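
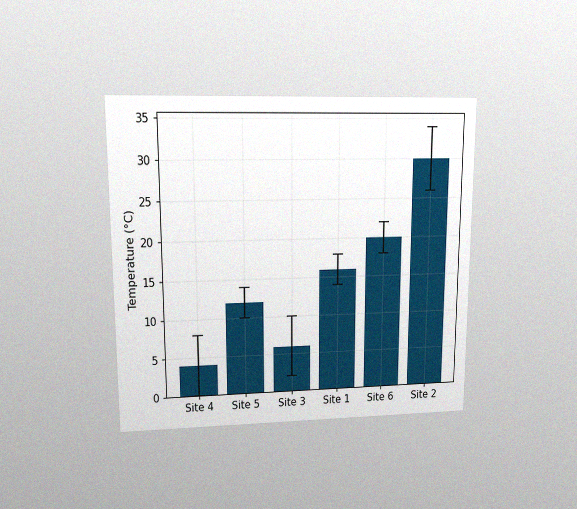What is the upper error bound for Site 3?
The chart is viewed at a slight angle, with some photo noise. The Site 3 bar's upper whisker reaches 10°C.

10°C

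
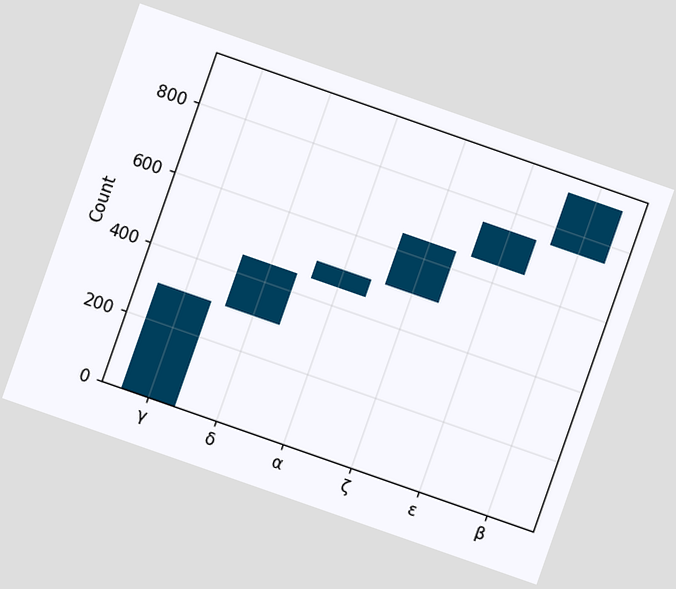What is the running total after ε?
750

The chart is tilted about 19° clockwise. After ε the running total reaches 750.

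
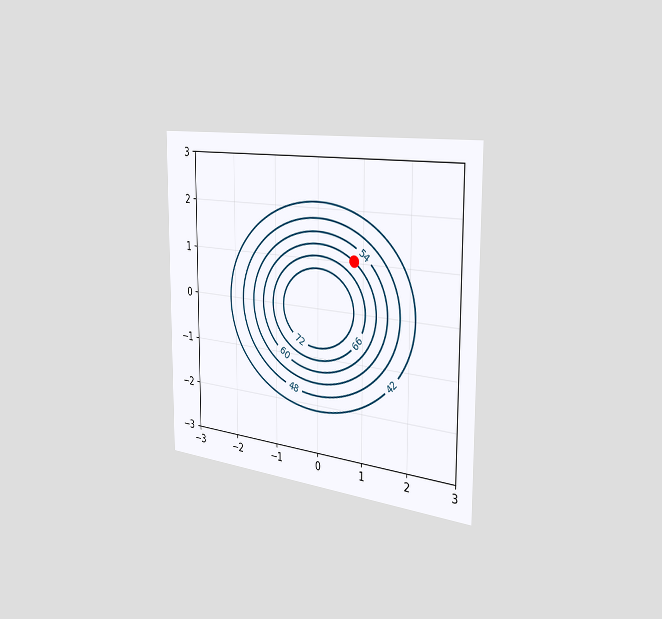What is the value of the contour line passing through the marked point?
60

The chart is viewed slightly from the right. The marked point sits on the contour labelled 60.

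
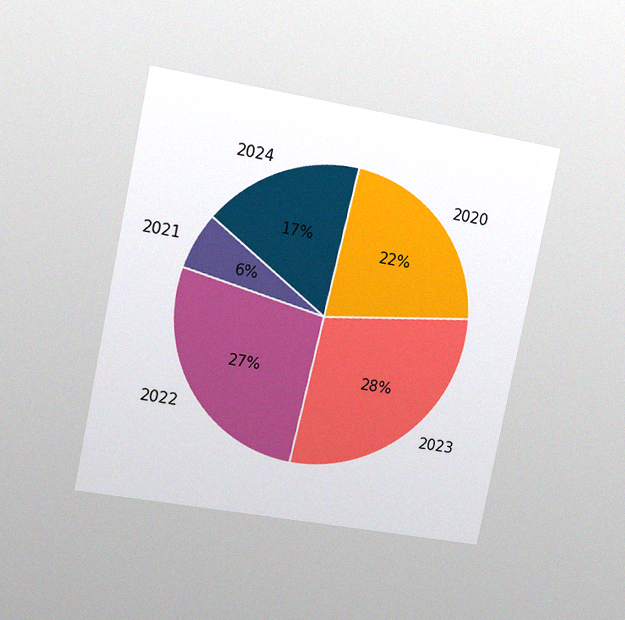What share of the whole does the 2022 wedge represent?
The chart is tilted about 11° clockwise and viewed slightly from the left, with some photo noise. The 2022 slice takes up 27% of the pie.

27%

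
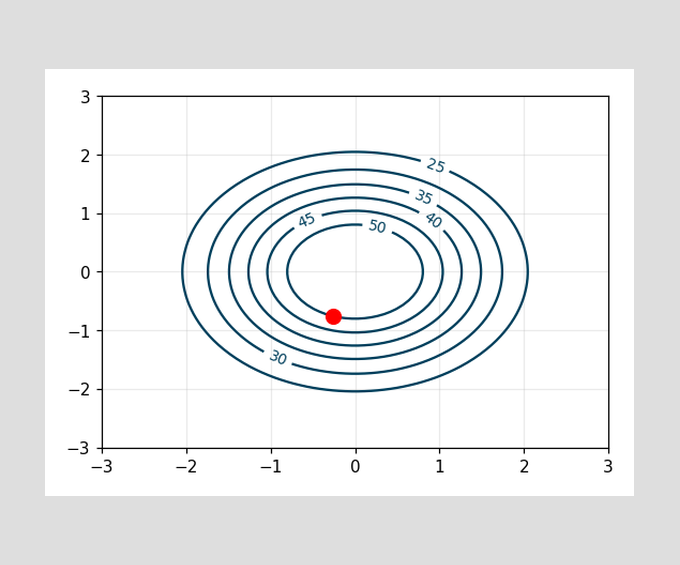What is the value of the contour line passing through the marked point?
The marked point sits on the contour labelled 50.

50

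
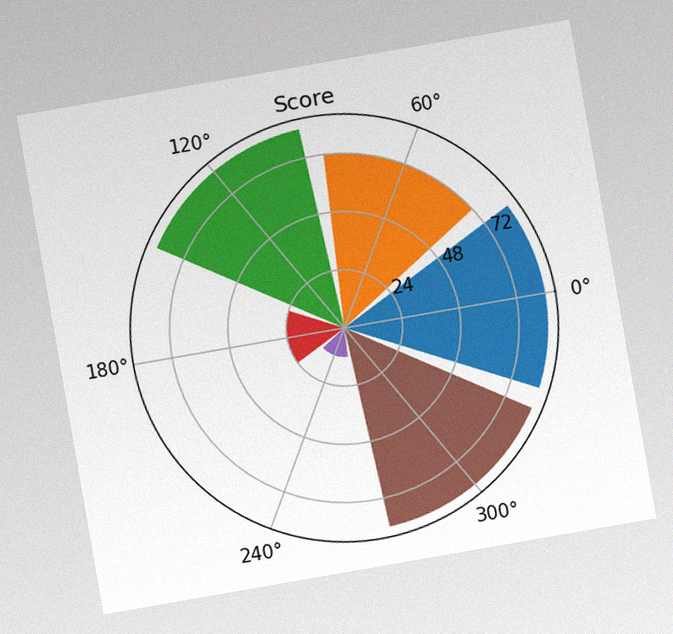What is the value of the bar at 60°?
The chart is tilted about 10° counter-clockwise, with some photo noise. The bar at 60° reaches 72 on the radial axis.

72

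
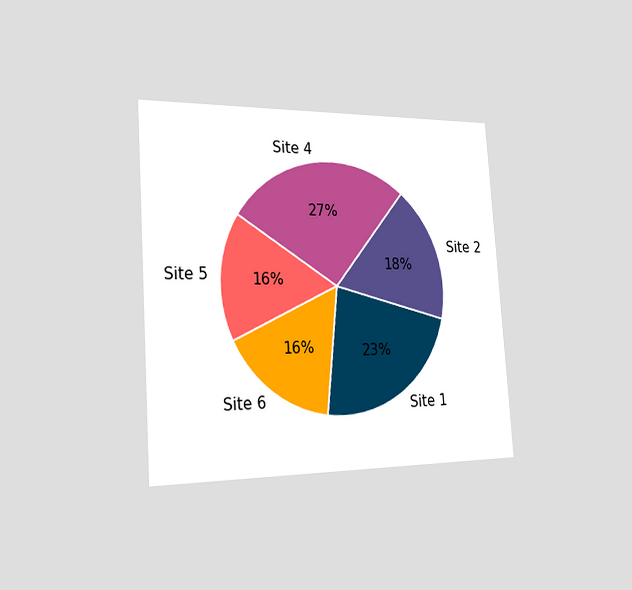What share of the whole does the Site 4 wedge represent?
27%

The chart is tilted about 4° counter-clockwise and viewed slightly from the left. The Site 4 slice takes up 27% of the pie.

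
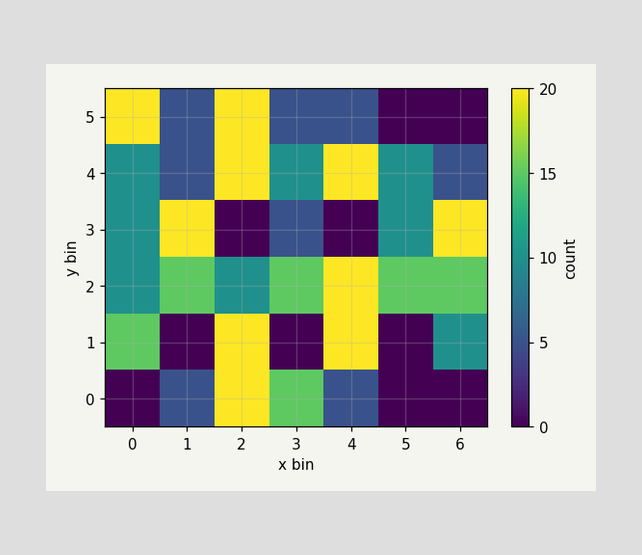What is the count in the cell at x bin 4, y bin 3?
Matching the cell (4, 3) against the colorbar gives 0.

0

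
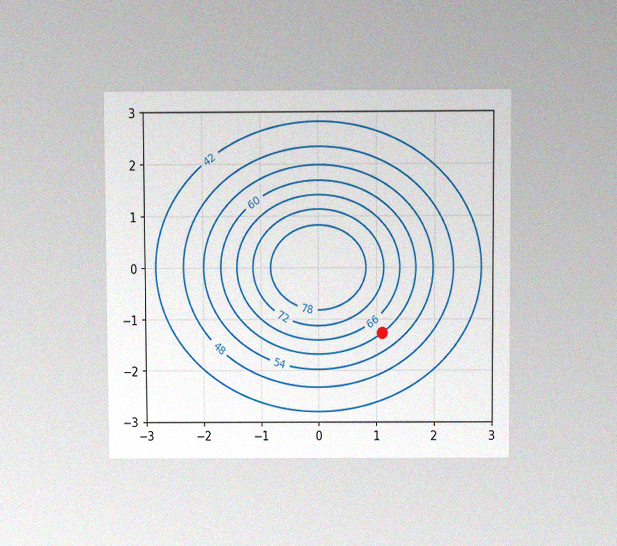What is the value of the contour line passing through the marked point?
The chart is viewed slightly from above, with some photo noise. The marked point sits on the contour labelled 60.

60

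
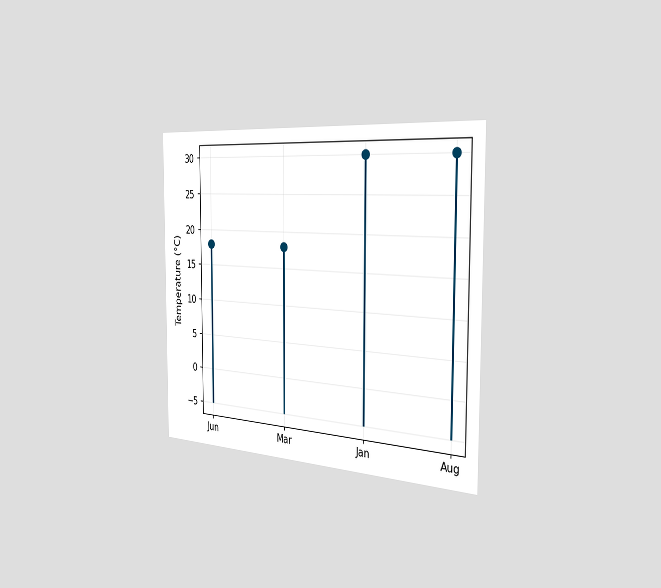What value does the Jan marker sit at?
30°C

The chart is viewed slightly from the right. The Jan marker sits at 30°C.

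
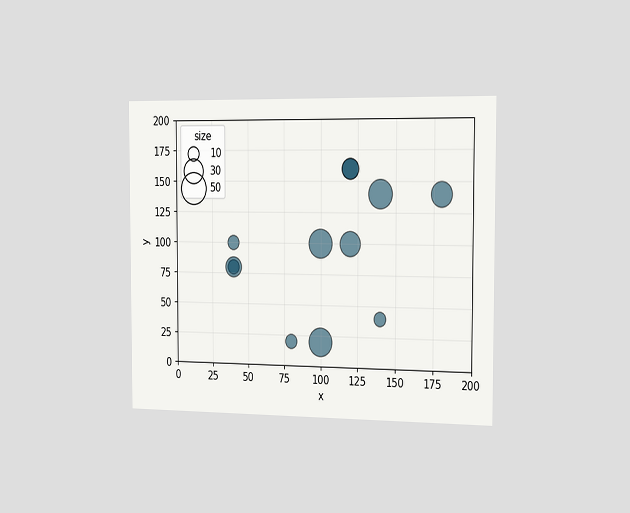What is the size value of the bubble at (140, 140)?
The chart is viewed slightly from the right. Matching the bubble at (140, 140) against the size legend gives 40.

40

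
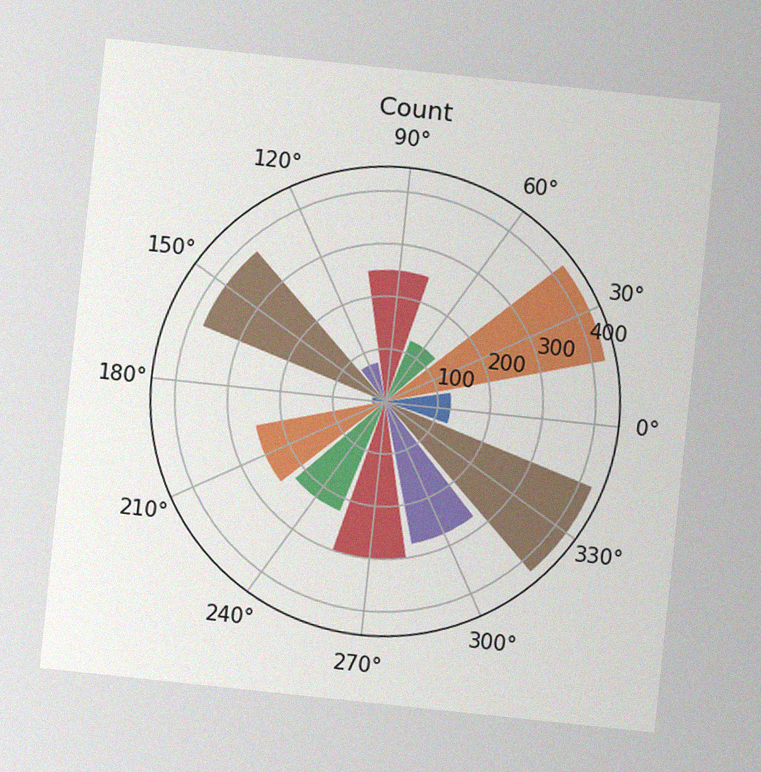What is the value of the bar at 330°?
The chart is tilted about 6° clockwise, with some photo noise. The bar at 330° reaches 425 on the radial axis.

425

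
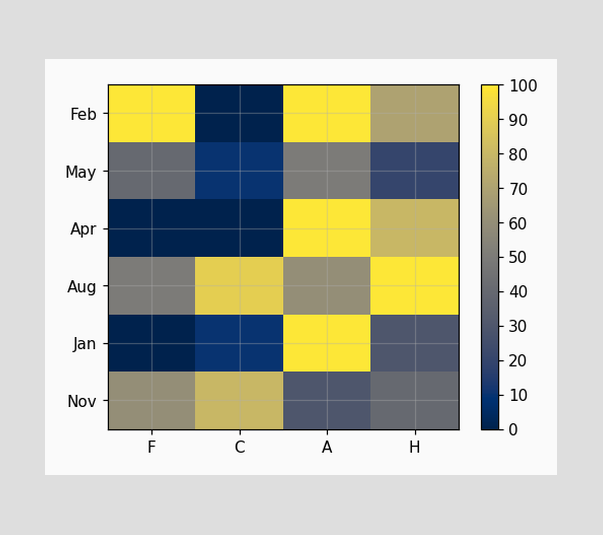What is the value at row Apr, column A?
100

Matching cell (Apr, A) against the colorbar gives 100.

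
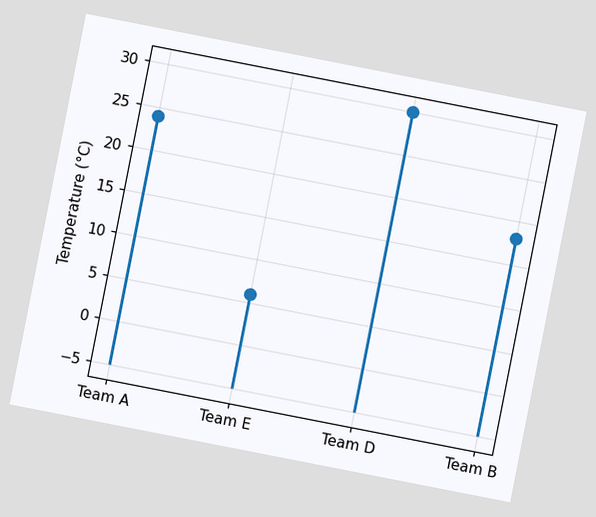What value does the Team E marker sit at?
6°C

The chart is tilted about 11° clockwise. The Team E marker sits at 6°C.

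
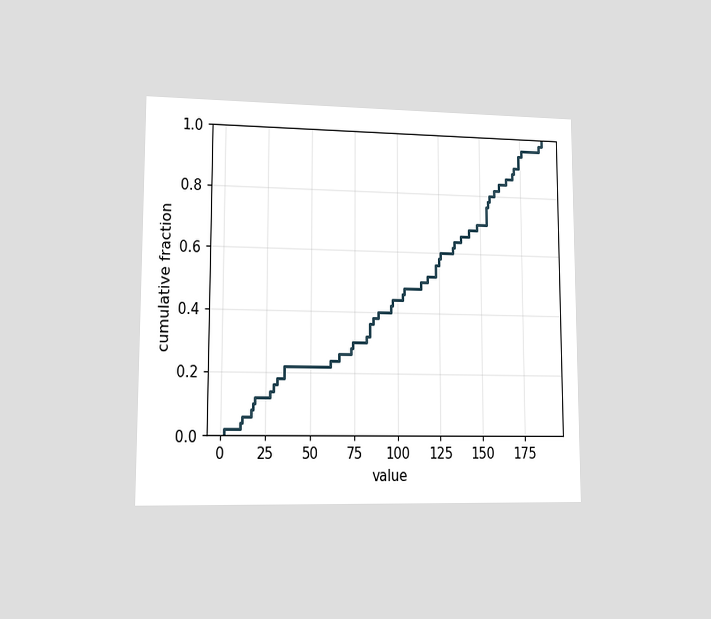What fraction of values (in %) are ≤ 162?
The chart is viewed at a slight angle. At x=162 the ECDF step is at 84%.

84%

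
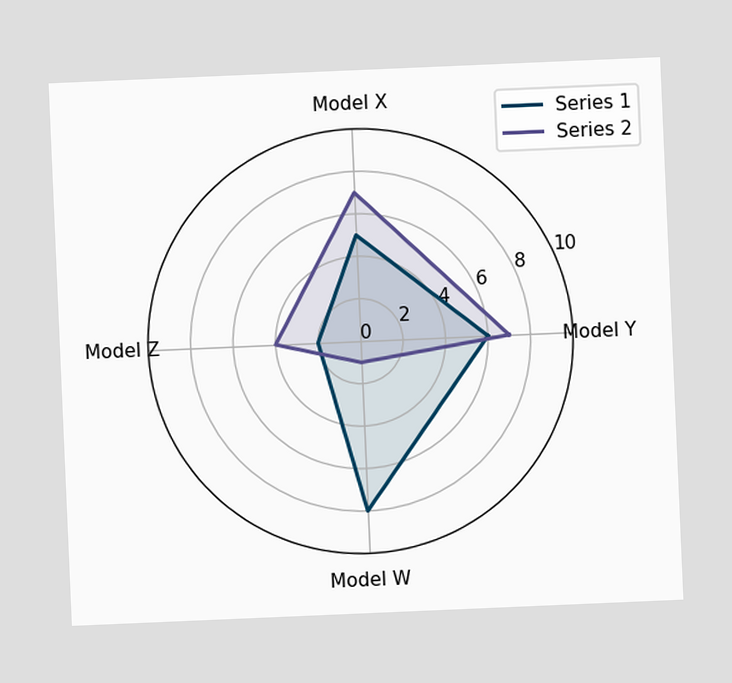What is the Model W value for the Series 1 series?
8

The chart is tilted about 2° counter-clockwise. On the Model W axis, Series 1 reaches 8.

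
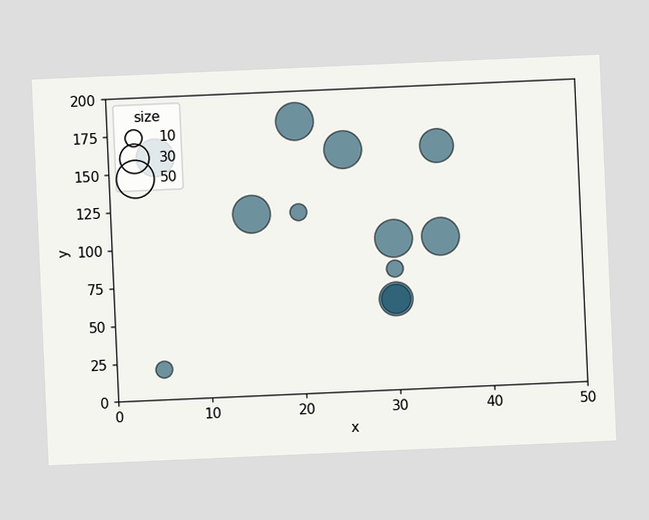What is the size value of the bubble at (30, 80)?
The chart is tilted about 3° counter-clockwise. Matching the bubble at (30, 80) against the size legend gives 10.

10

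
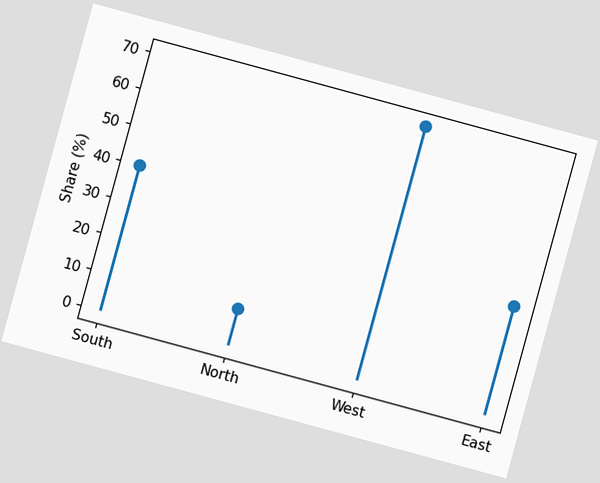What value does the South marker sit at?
The chart is tilted about 15° clockwise. The South marker sits at 40%.

40%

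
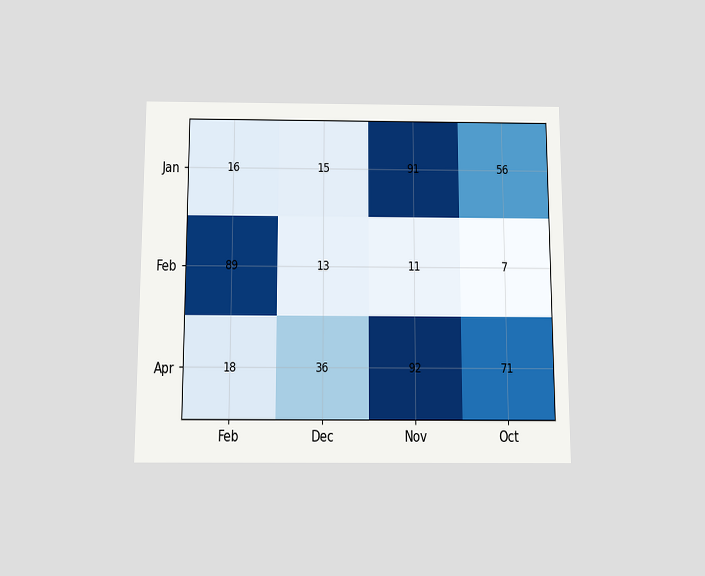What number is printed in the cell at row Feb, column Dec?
The chart is viewed slightly from below. The (Feb, Dec) cell reads 13.

13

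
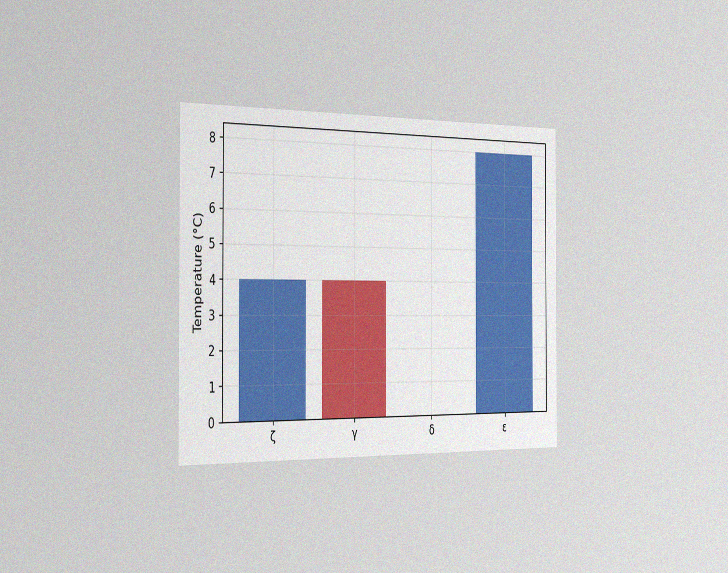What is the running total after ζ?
The chart is viewed slightly from the left, with some photo noise. After ζ the running total reaches 4°C.

4°C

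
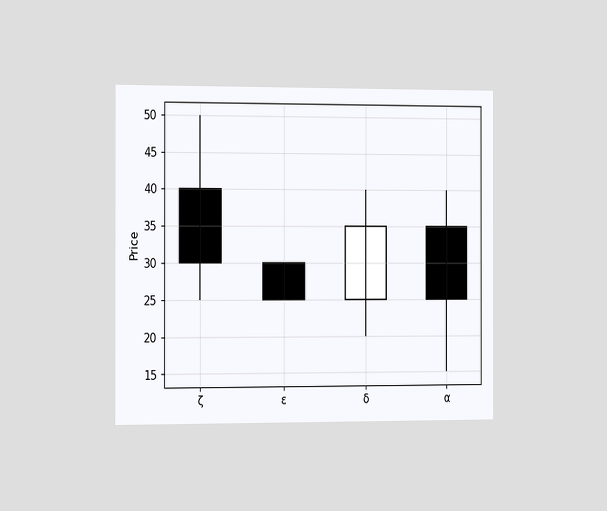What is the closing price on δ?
The chart is viewed slightly from the left. The δ candle closes at 35.

35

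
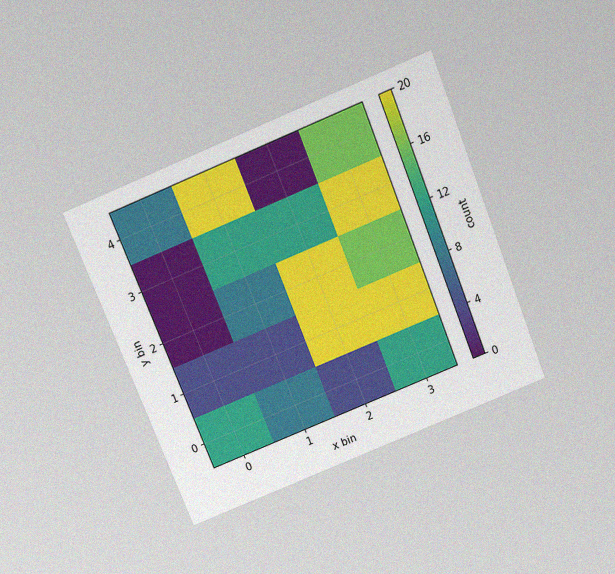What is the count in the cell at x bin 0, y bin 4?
The chart is tilted about 22° counter-clockwise and viewed slightly from above, with some photo noise. Matching the cell (0, 4) against the colorbar gives 8.

8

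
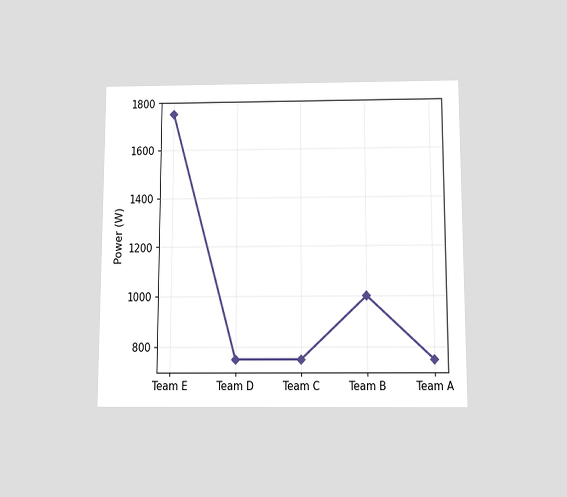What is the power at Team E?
The chart is viewed slightly from below. At Team E, the line is at 1750W.

1750W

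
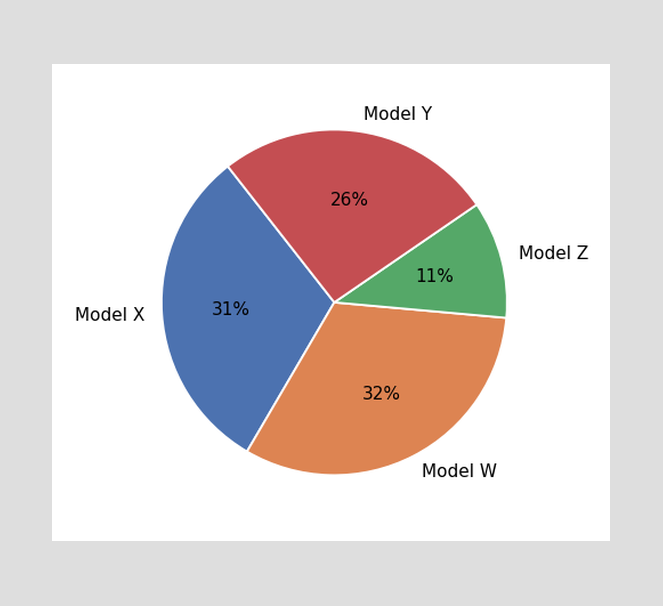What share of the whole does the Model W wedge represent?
The Model W slice takes up 32% of the pie.

32%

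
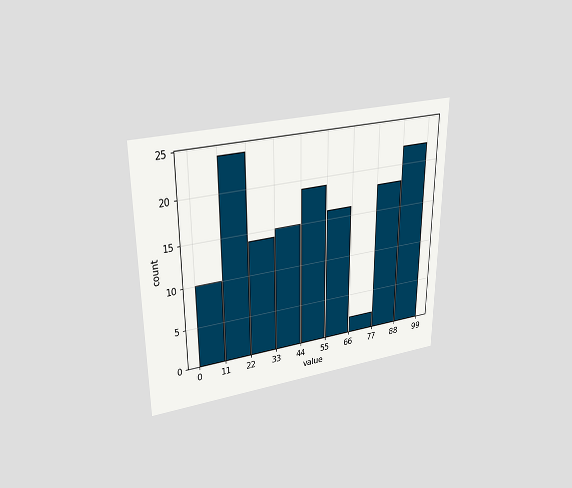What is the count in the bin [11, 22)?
24

The chart is viewed slightly from above. The [11, 22) bin has height 24.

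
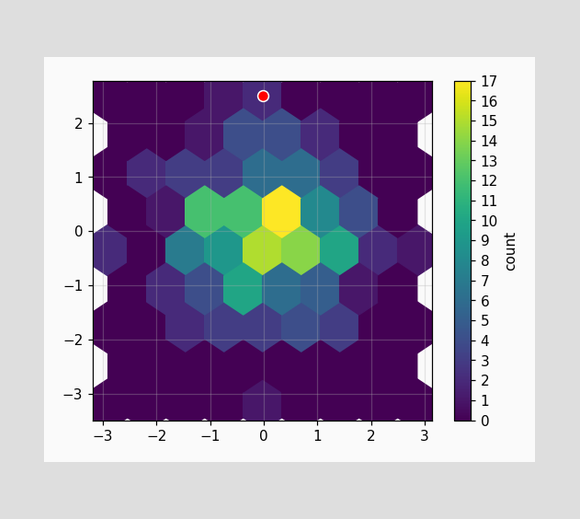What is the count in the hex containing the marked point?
2

The marked hex reads 2 on the colorbar.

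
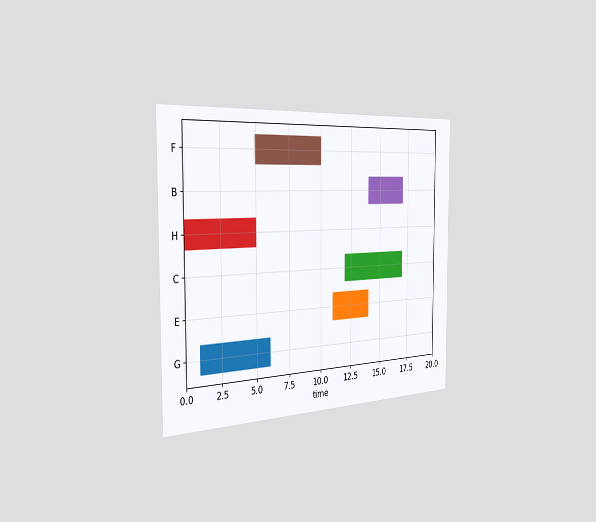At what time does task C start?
The chart is viewed slightly from the left. The C bar begins at t=12.

12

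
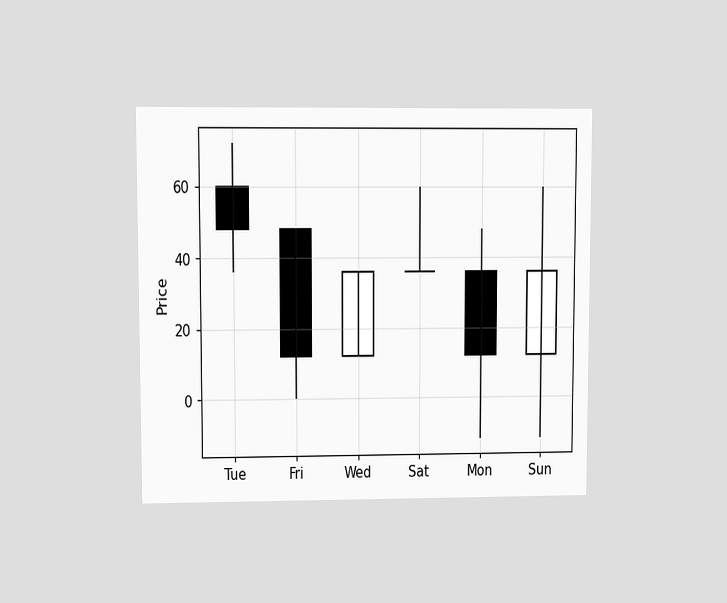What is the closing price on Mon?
12

The chart is viewed at a slight angle. The Mon candle closes at 12.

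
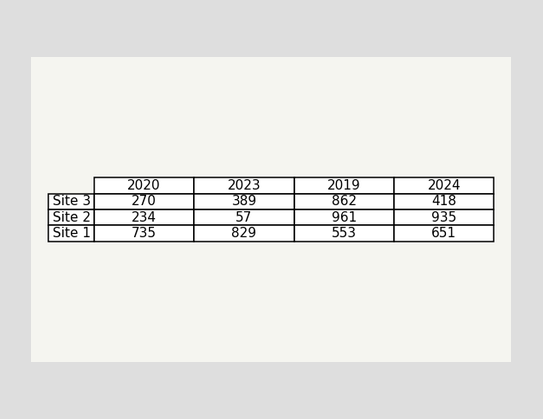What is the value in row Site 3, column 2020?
270

The (Site 3, 2020) cell reads 270.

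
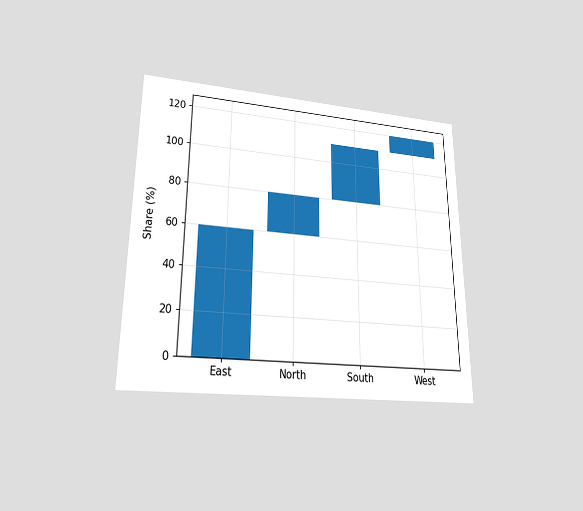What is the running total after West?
The chart is viewed at a slight angle. After West the running total reaches 120%.

120%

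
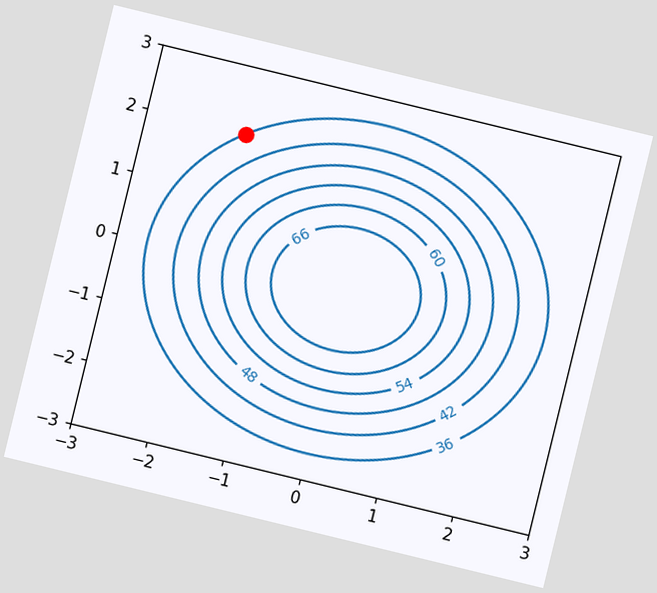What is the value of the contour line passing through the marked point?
36

The chart is tilted about 14° clockwise. The marked point sits on the contour labelled 36.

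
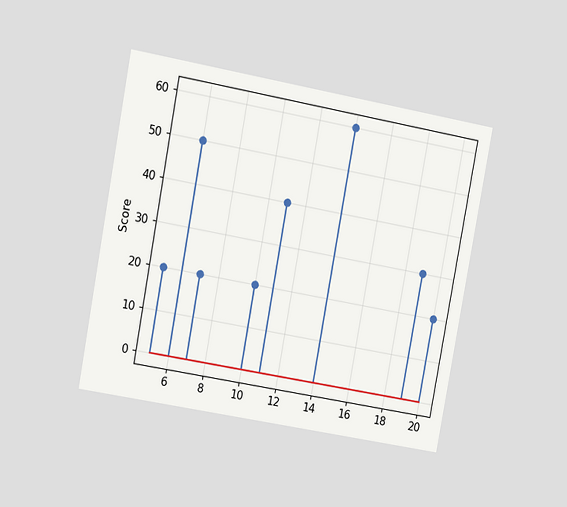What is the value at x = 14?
The chart is tilted about 10° clockwise and viewed slightly from the left. The stem at x=14 reaches 60.

60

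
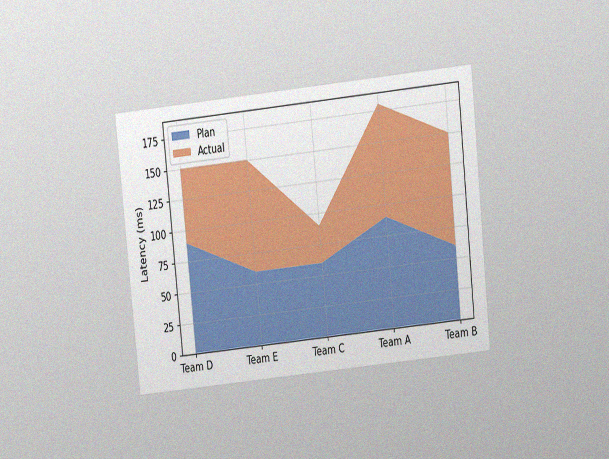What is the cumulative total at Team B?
150ms

The chart is tilted about 6° counter-clockwise and viewed slightly from above, with some photo noise. The stacked total at Team B reaches 150ms.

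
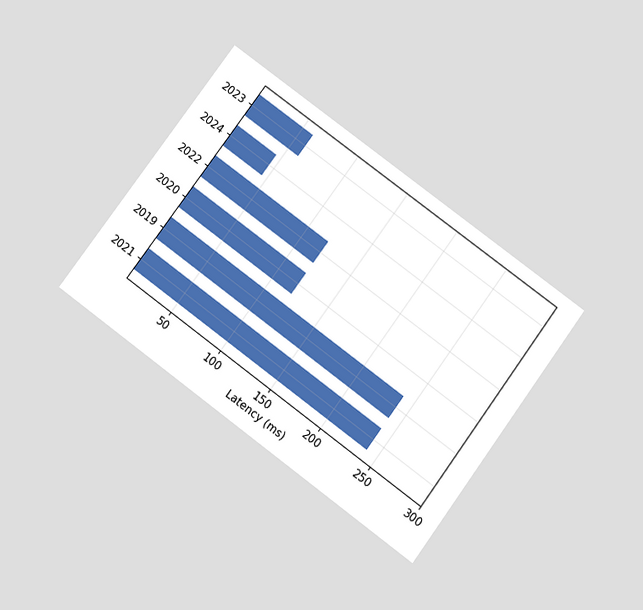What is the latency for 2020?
120ms

The chart is tilted about 36° clockwise and viewed slightly from below. Reading along the chart's x-axis, the 2020 bar reaches 120ms.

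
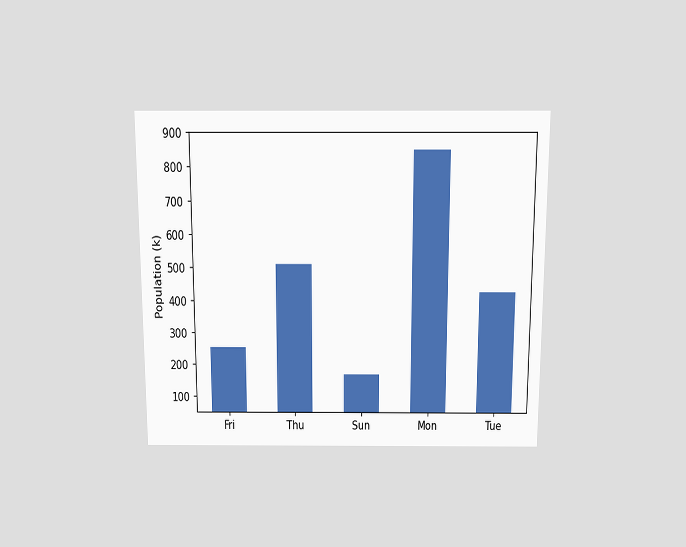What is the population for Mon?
850k

The chart is viewed slightly from above. Reading along the chart's y-axis, the Mon bar reaches 850k.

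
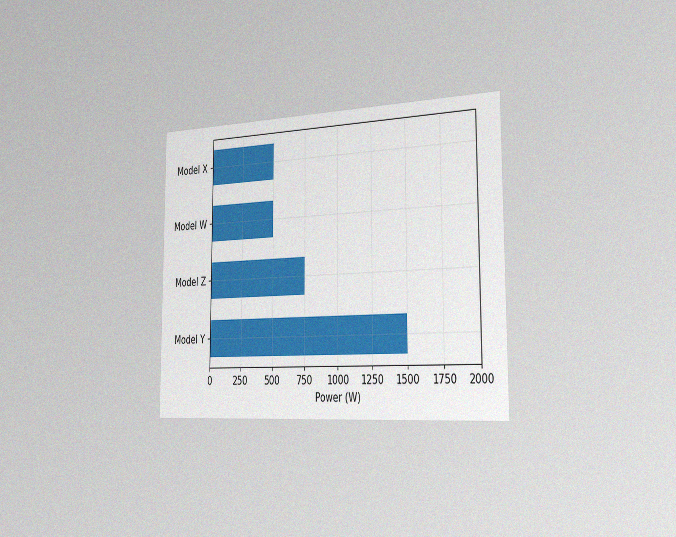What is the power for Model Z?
The chart is viewed slightly from the right, with some photo noise. Reading along the chart's x-axis, the Model Z bar reaches 750W.

750W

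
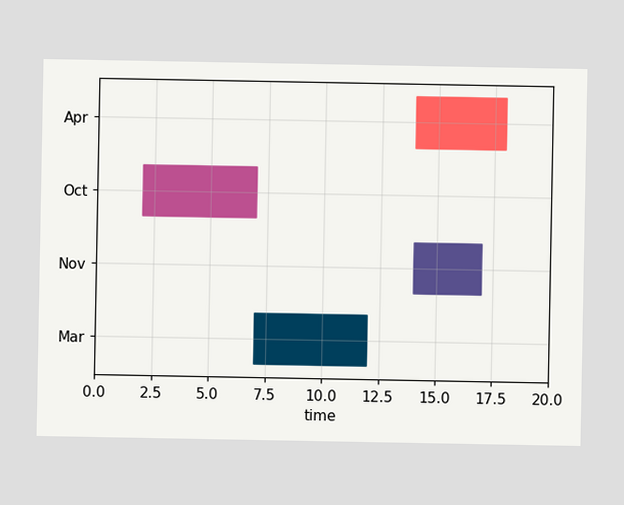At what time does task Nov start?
The Nov bar begins at t=14.

14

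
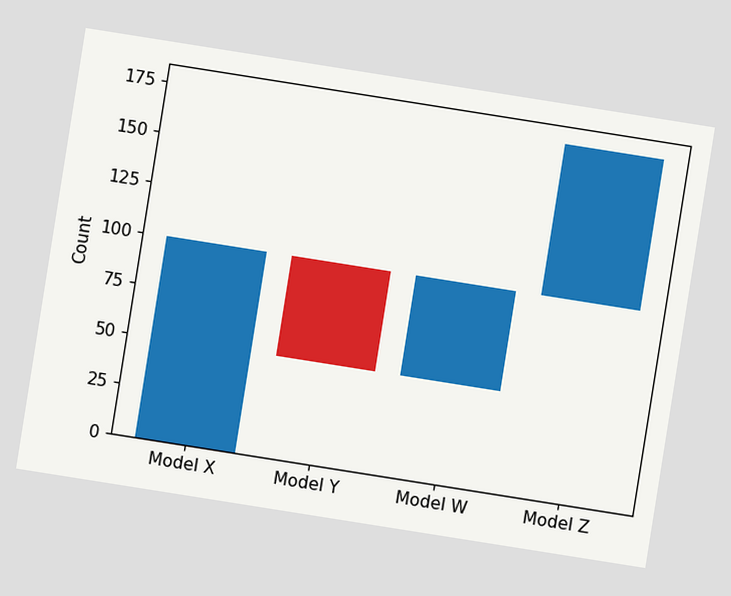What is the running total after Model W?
The chart is tilted about 9° clockwise. After Model W the running total reaches 100.

100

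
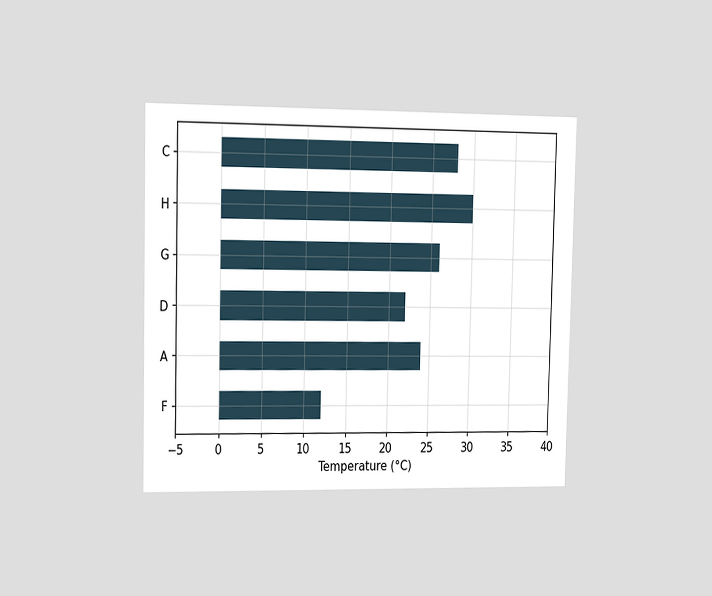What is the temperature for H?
The chart is viewed slightly from the left. Reading along the chart's x-axis, the H bar reaches 30°C.

30°C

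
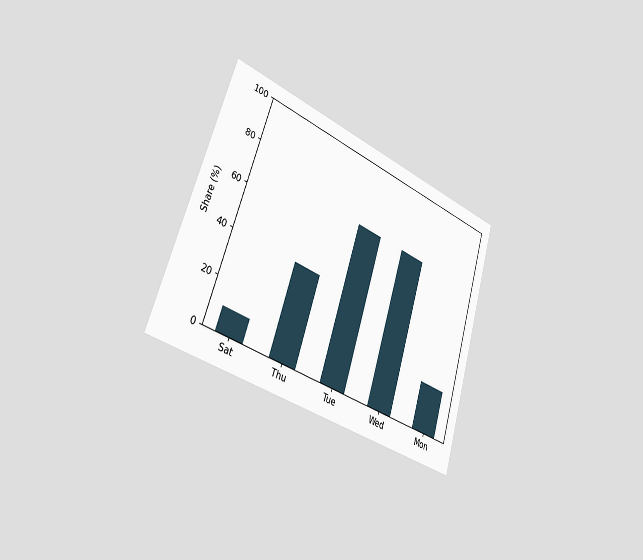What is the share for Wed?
The chart is tilted about 18° clockwise and viewed slightly from the left. Reading along the chart's y-axis, the Wed bar reaches 70%.

70%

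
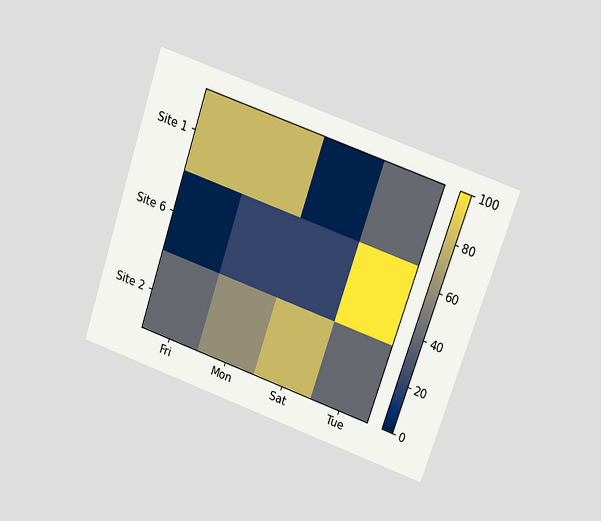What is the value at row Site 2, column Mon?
The chart is tilted about 19° clockwise and viewed at a slight angle. Matching cell (Site 2, Mon) against the colorbar gives 60.

60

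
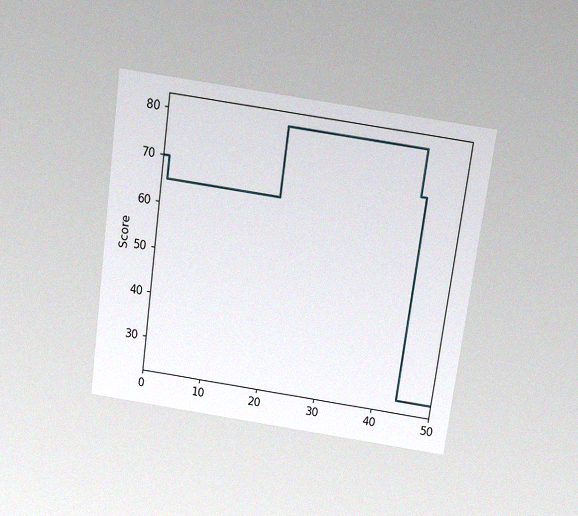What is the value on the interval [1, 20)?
65

The chart is tilted about 8° clockwise and viewed slightly from above, with some photo noise. On [1, 20) the step sits at 65.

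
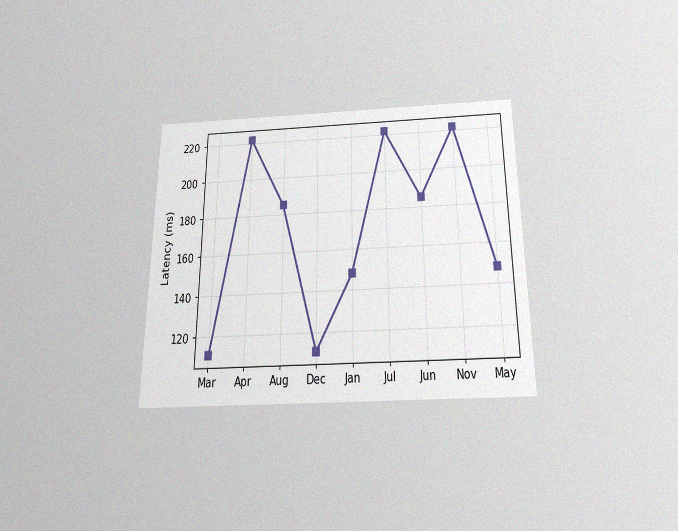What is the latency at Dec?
The chart is viewed slightly from below, with some photo noise. At Dec, the line is at 111ms.

111ms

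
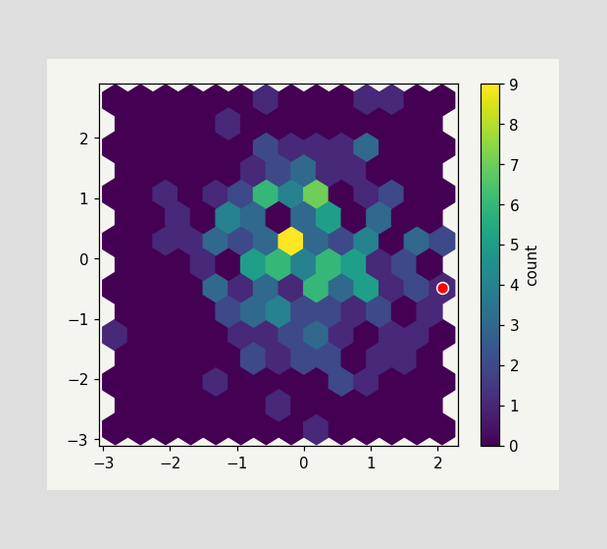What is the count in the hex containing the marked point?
1

The marked hex reads 1 on the colorbar.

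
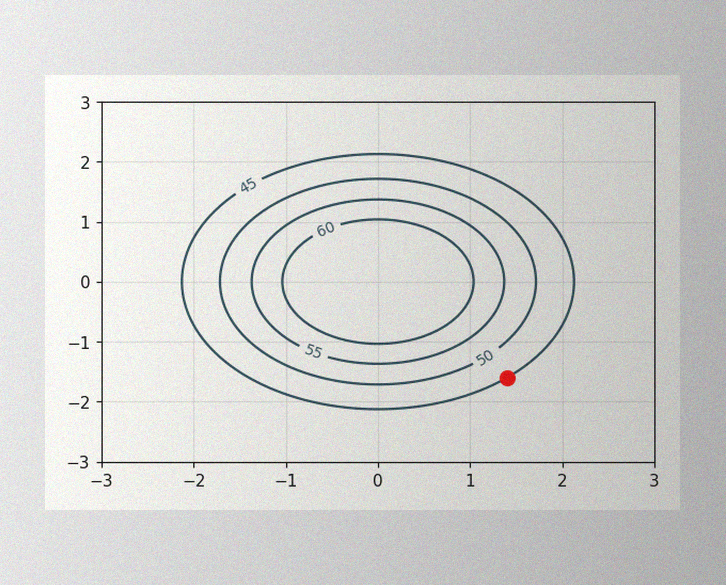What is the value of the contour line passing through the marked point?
45

The image has some photo noise and uneven lighting. The marked point sits on the contour labelled 45.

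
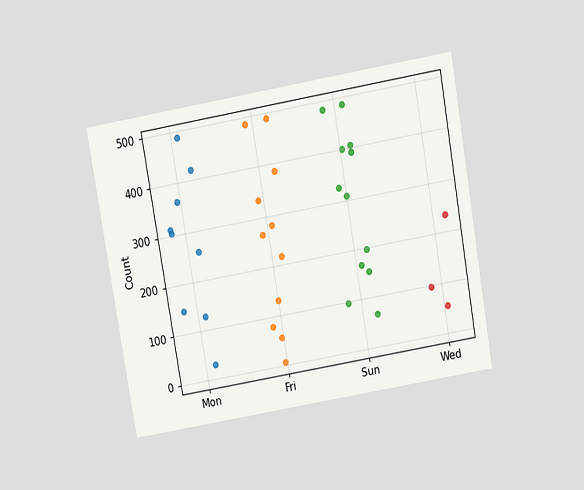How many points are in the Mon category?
9

The chart is tilted about 10° counter-clockwise and viewed slightly from above. Counting the markers in the Mon column gives 9.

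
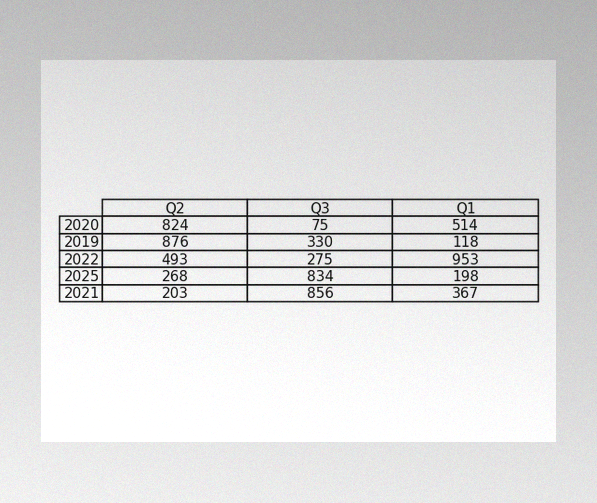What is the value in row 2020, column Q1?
The image has some photo noise and uneven lighting. The (2020, Q1) cell reads 514.

514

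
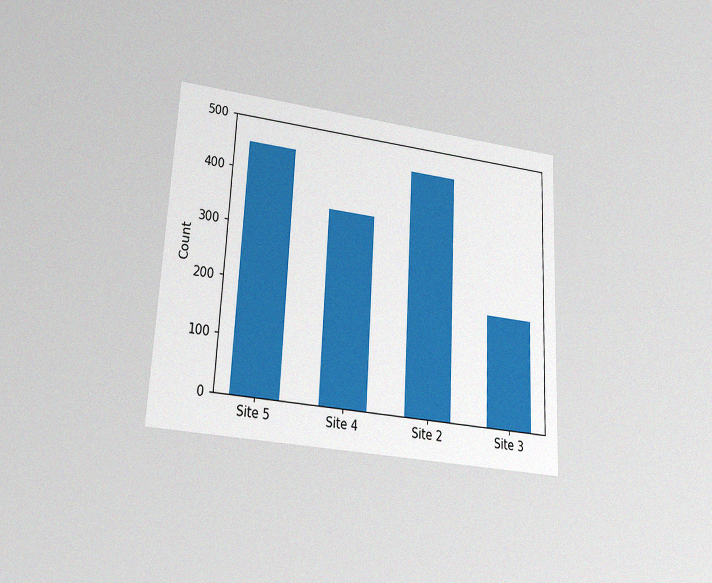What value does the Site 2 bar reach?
The chart is tilted about 3° clockwise and viewed slightly from below, with some photo noise. Reading along the chart's y-axis, the Site 2 bar reaches 450.

450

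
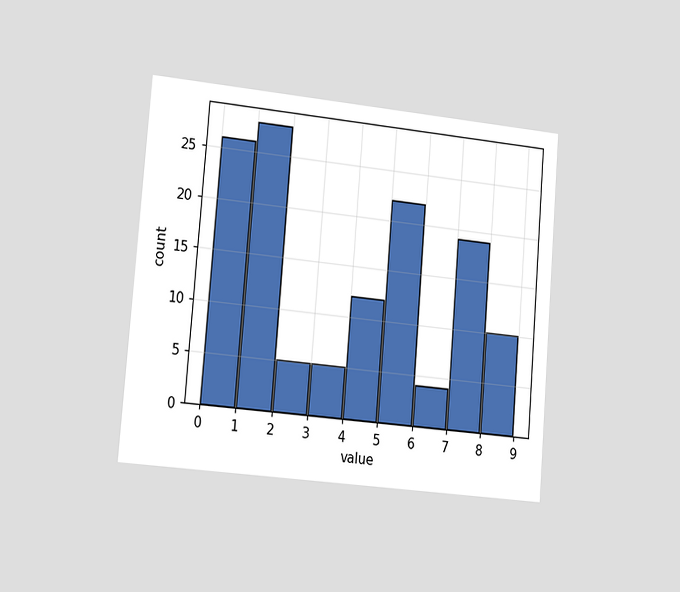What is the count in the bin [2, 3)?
The chart is tilted about 5° clockwise and viewed slightly from the left. The [2, 3) bin has height 5.

5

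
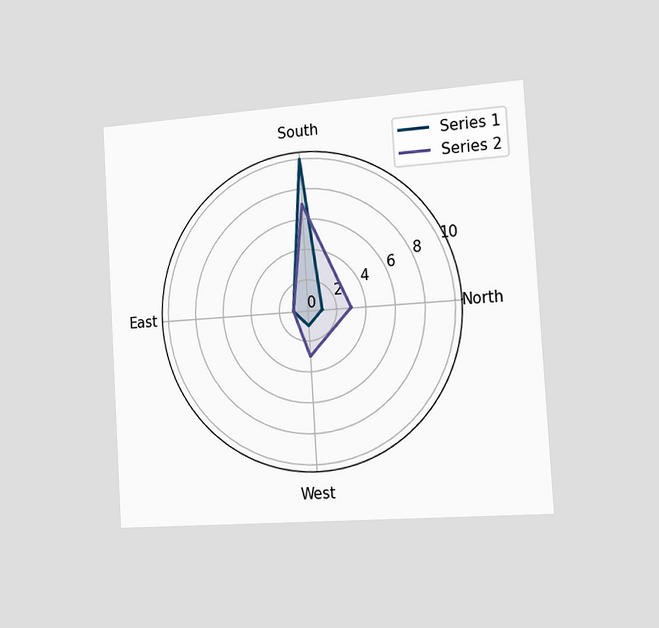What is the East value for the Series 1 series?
1

The chart is tilted about 3° counter-clockwise and viewed slightly from the right. On the East axis, Series 1 reaches 1.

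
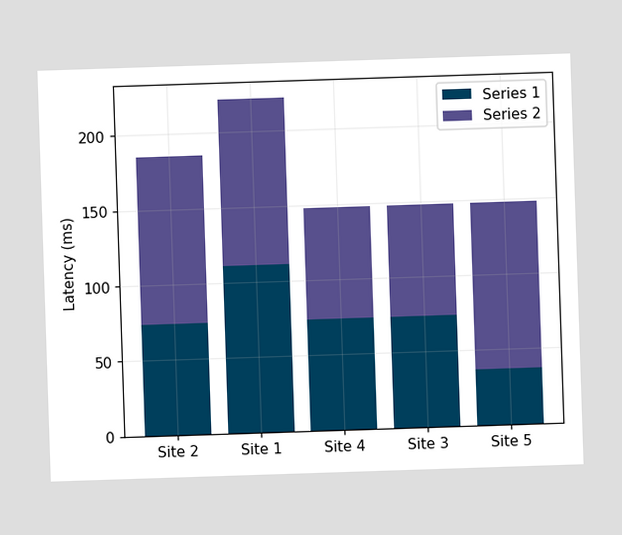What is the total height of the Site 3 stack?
The Site 3 stack's top reaches 148ms on the y-axis.

148ms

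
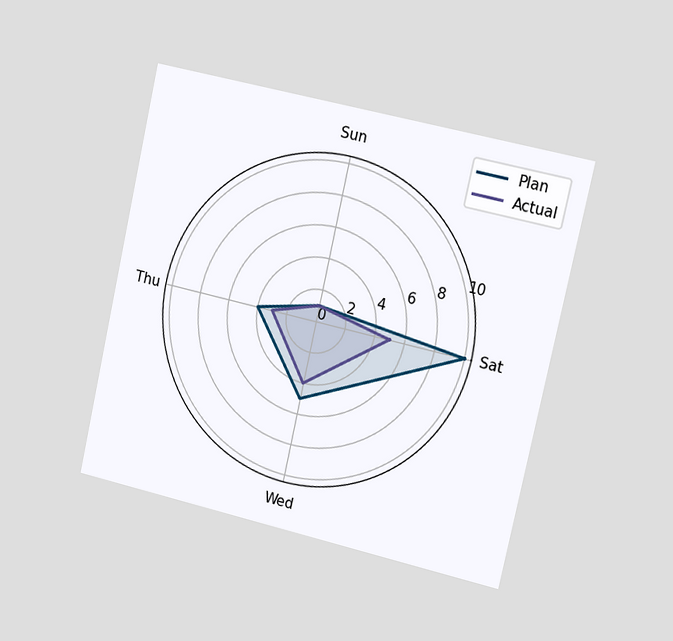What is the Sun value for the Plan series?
1

The chart is tilted about 12° clockwise and viewed slightly from the right. On the Sun axis, Plan reaches 1.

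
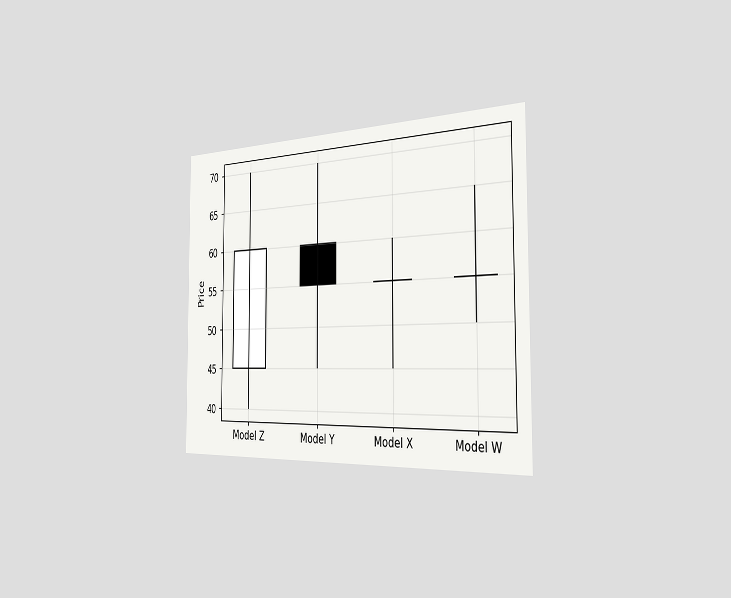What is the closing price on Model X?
55

The chart is viewed slightly from the right. The Model X candle closes at 55.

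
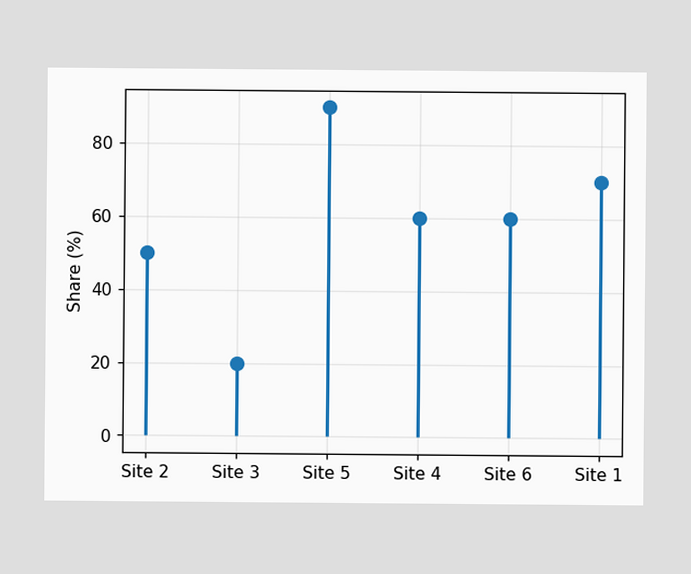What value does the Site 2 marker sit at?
The Site 2 marker sits at 50%.

50%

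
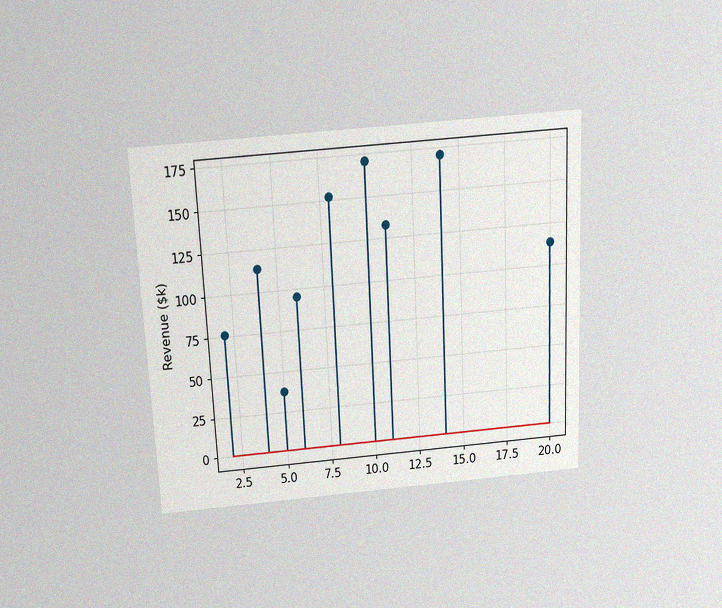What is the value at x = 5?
The chart is tilted about 3° counter-clockwise and viewed slightly from above, with some photo noise. The stem at x=5 reaches $38k.

$38k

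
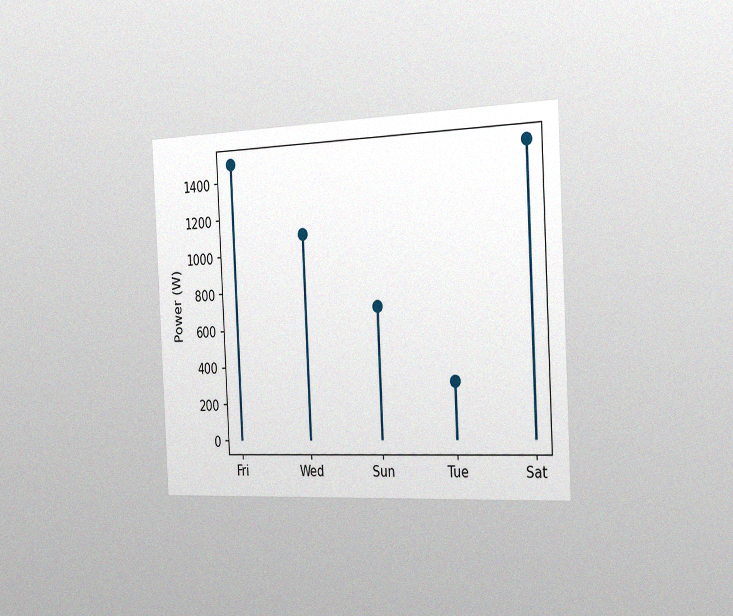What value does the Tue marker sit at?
The chart is tilted about 3° counter-clockwise and viewed slightly from the right, with some photo noise. The Tue marker sits at 300W.

300W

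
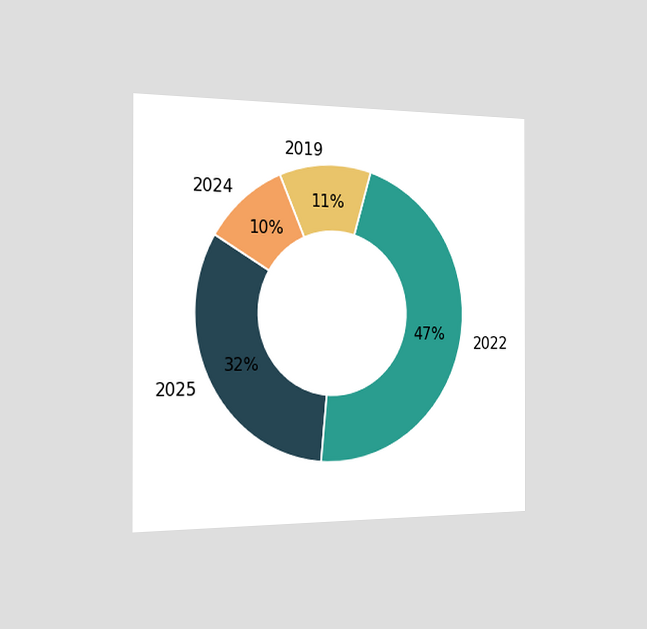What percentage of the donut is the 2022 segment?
The chart is viewed slightly from the left. The 2022 segment takes up 47% of the ring.

47%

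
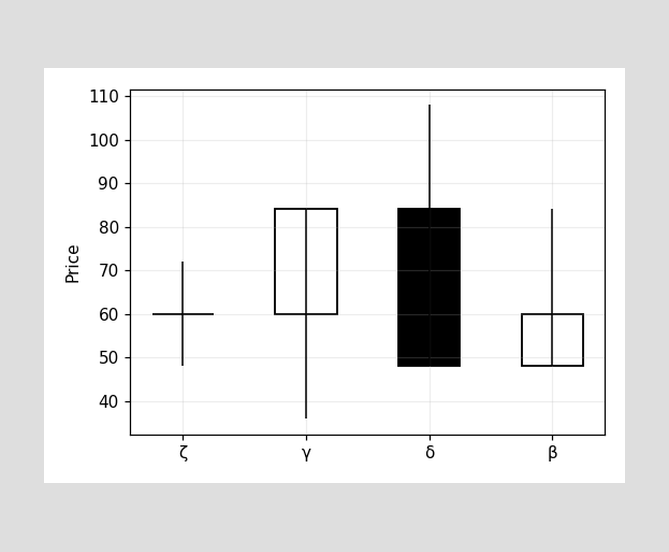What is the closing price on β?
The β candle closes at 60.

60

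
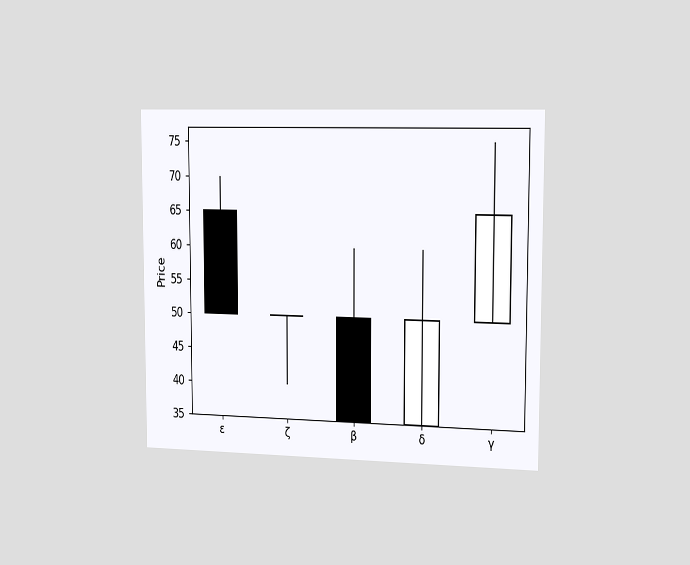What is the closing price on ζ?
50

The chart is viewed slightly from the right. The ζ candle closes at 50.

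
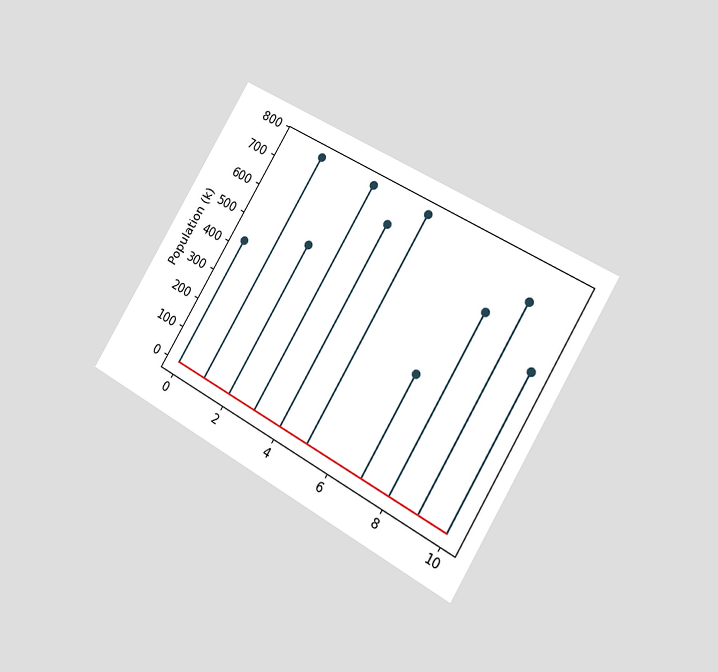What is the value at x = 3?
765k

The chart is tilted about 31° clockwise and viewed slightly from the right. The stem at x=3 reaches 765k.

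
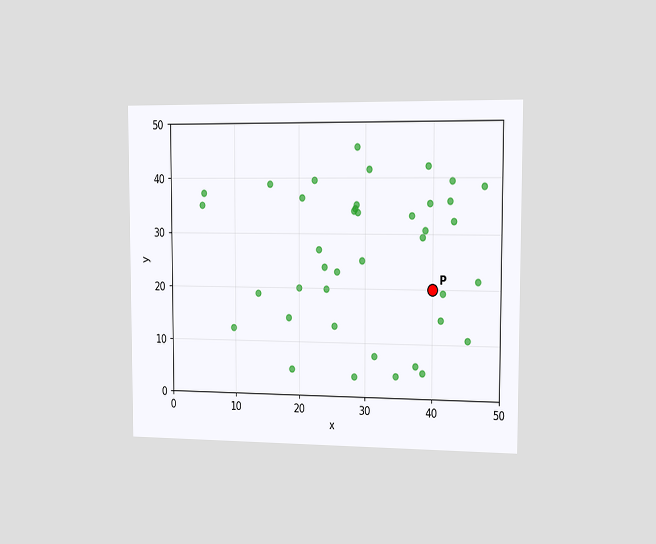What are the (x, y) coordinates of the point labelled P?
The chart is viewed slightly from the right. Following the gridlines from P to each axis, P sits at (40, 20).

(40, 20)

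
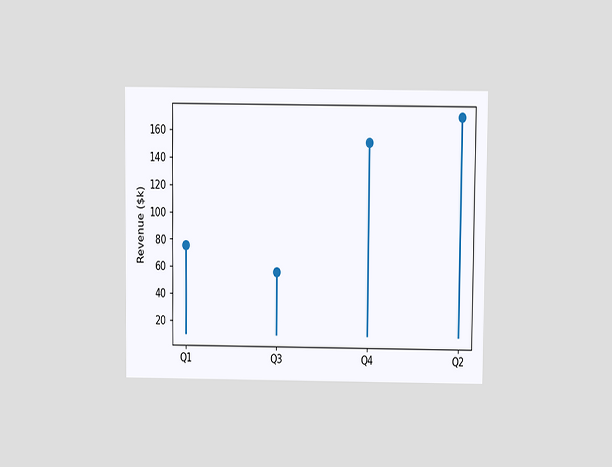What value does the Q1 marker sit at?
$76k

The chart is viewed slightly from above. The Q1 marker sits at $76k.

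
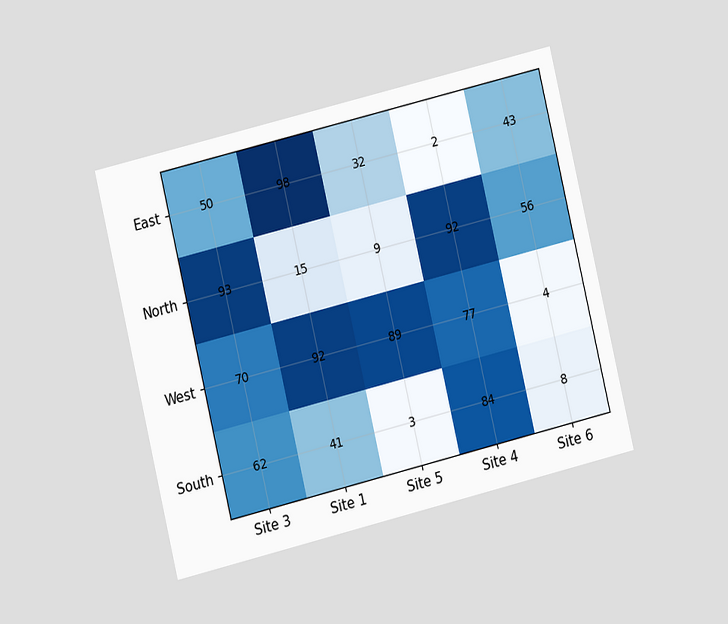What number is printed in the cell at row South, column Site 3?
The chart is tilted about 13° counter-clockwise and viewed at a slight angle. The (South, Site 3) cell reads 62.

62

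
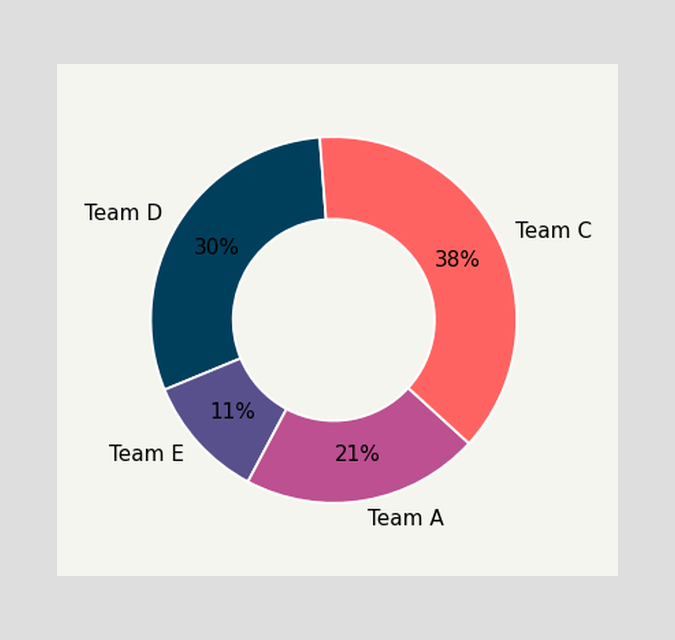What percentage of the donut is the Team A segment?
21%

The Team A segment takes up 21% of the ring.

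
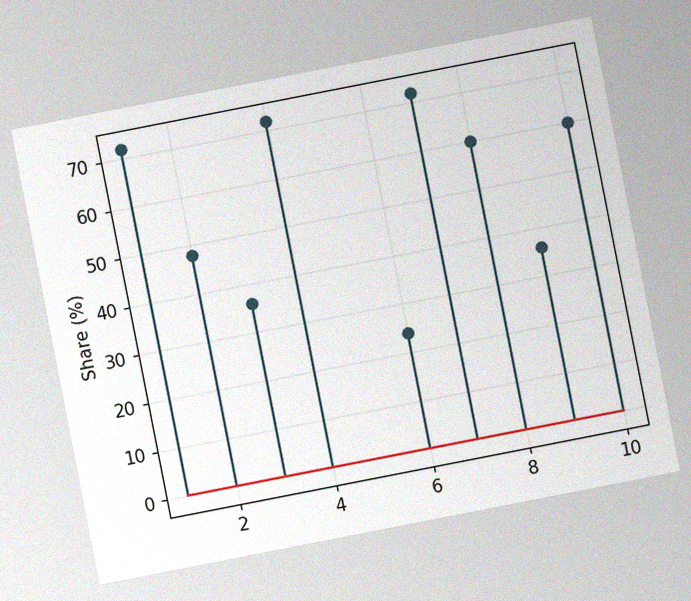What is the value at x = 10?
The chart is tilted about 11° counter-clockwise, with some photo noise. The stem at x=10 reaches 60%.

60%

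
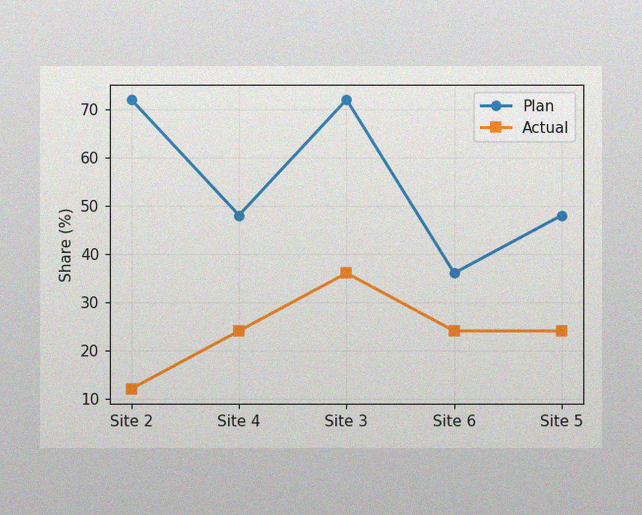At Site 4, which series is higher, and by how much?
Plan, by 24%

The image has some photo noise and uneven lighting. At Site 4, Plan sits above the other line by 24%.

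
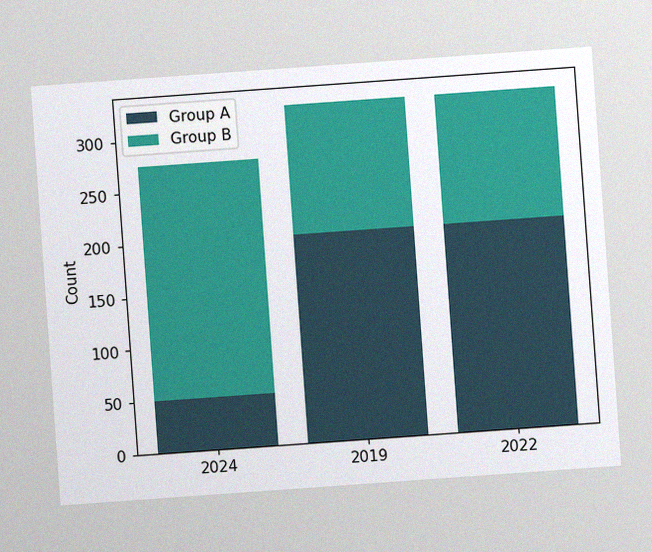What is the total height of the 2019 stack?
325

The chart is tilted about 4° counter-clockwise, with some photo noise. The 2019 stack's top reaches 325 on the y-axis.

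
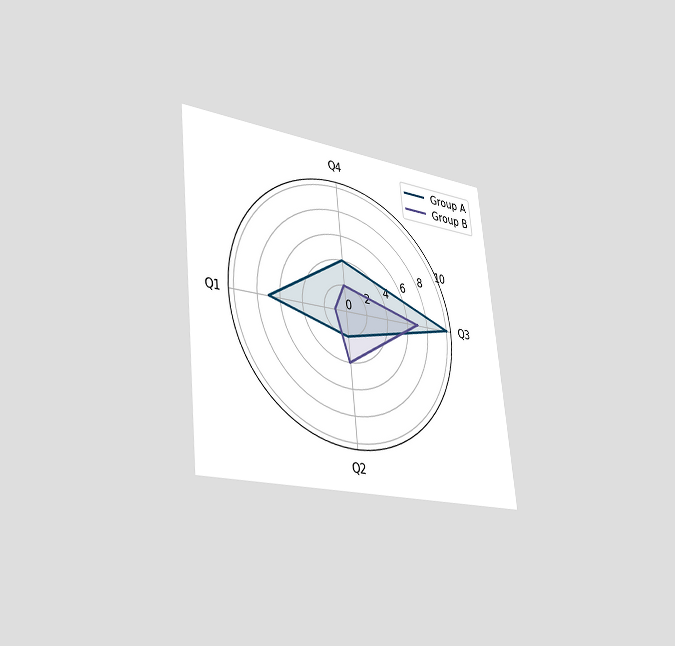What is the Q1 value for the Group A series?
The chart is tilted about 6° counter-clockwise and viewed slightly from the left. On the Q1 axis, Group A reaches 7.

7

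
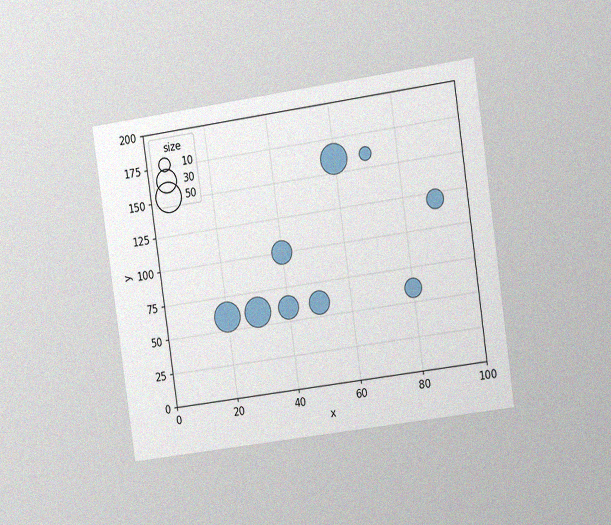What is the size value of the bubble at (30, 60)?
The chart is tilted about 8° counter-clockwise and viewed slightly from the right, with some photo noise. Matching the bubble at (30, 60) against the size legend gives 50.

50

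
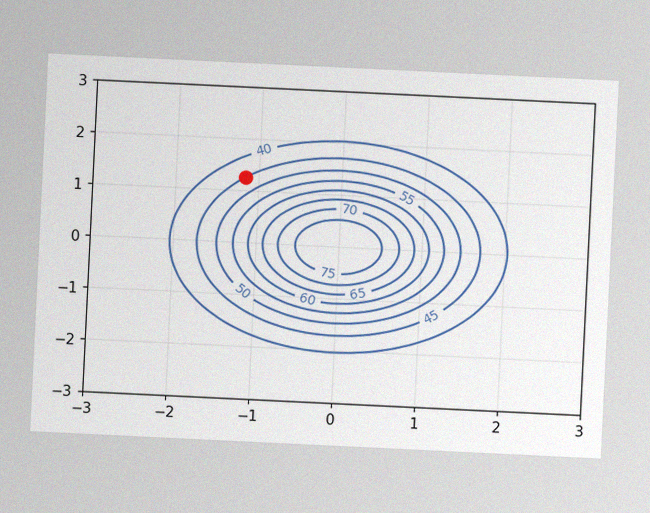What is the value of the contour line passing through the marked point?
The chart is tilted about 3° clockwise, with some photo noise. The marked point sits on the contour labelled 45.

45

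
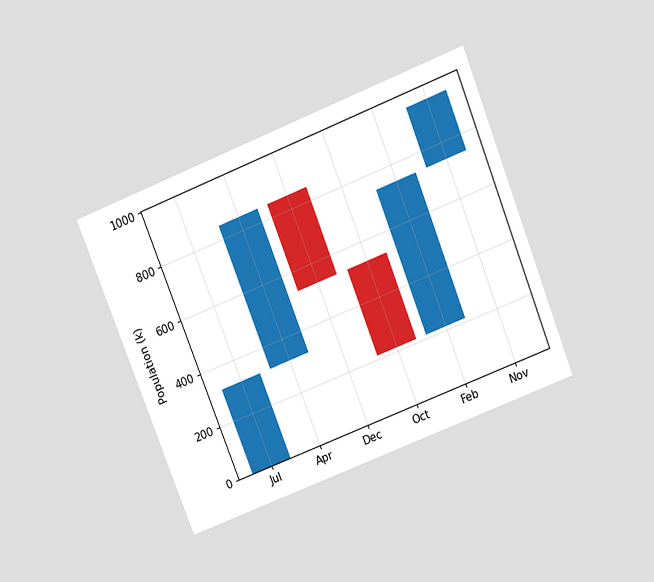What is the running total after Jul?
The chart is tilted about 22° counter-clockwise and viewed slightly from above. After Jul the running total reaches 318k.

318k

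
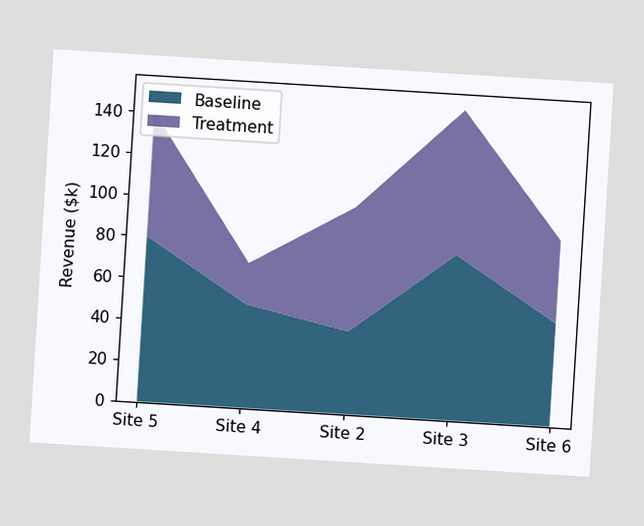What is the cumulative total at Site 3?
$150k

The chart is tilted about 4° clockwise. The stacked total at Site 3 reaches $150k.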